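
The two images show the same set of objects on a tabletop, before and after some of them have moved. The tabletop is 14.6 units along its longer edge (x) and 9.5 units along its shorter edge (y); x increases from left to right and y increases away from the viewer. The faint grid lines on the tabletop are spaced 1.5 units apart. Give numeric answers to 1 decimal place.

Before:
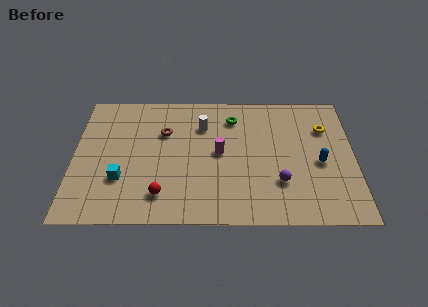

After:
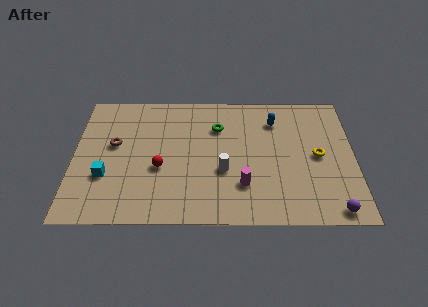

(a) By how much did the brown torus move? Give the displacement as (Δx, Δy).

(-2.6, -0.9)

From the two frames, the brown torus sits at roughly (4.7, 6.4) before and (2.1, 5.5) after.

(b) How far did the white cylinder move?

3.5

From (6.7, 6.9) to (7.8, 3.6), the white cylinder covered √(1.1² + 3.3²) ≈ 3.5 units.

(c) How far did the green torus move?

1.1

The green torus was near (8.3, 7.5) before and (7.5, 6.8) after, so it travelled √(0.8² + 0.7²) ≈ 1.1 units.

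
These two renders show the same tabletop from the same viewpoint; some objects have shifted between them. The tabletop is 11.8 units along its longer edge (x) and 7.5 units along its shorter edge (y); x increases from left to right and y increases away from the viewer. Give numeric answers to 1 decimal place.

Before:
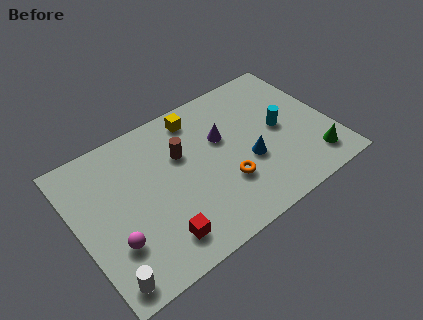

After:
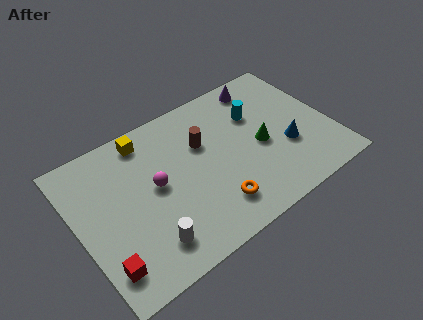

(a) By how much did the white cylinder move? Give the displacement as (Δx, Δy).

(2.0, 0.6)

From the two frames, the white cylinder sits at roughly (0.8, 0.9) before and (2.8, 1.5) after.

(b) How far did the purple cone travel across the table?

2.9

From (6.9, 4.7) to (9.2, 6.5), the purple cone covered √(2.3² + 1.8²) ≈ 2.9 units.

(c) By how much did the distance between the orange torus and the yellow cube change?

+1.4

They were about 4.0 units apart before and 5.4 after — 1.4 units further apart.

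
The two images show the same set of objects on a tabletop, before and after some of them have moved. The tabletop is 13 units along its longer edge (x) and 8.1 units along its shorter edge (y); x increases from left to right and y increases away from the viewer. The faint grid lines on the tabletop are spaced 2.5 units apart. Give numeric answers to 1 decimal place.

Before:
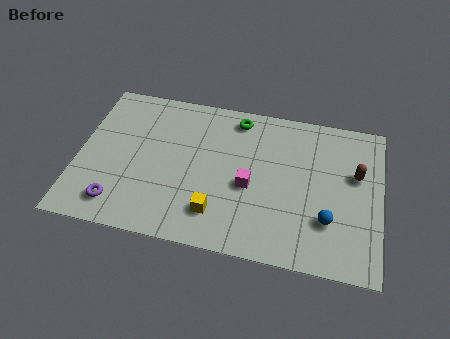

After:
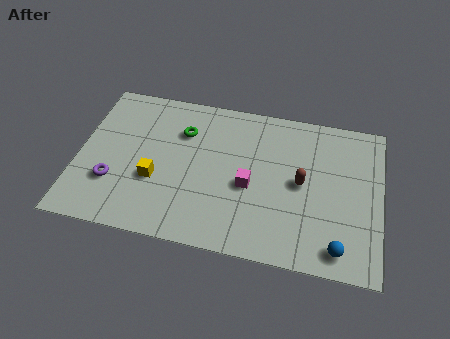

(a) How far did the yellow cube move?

3.0

The yellow cube was near (6.1, 1.8) before and (3.4, 3.0) after, so it travelled √(2.7² + 1.2²) ≈ 3.0 units.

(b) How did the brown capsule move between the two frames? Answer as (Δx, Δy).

(-2.3, -0.9)

From the two frames, the brown capsule sits at roughly (11.9, 5.0) before and (9.6, 4.1) after.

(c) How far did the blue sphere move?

1.4

From (10.8, 2.4) to (11.3, 1.1), the blue sphere covered √(0.5² + 1.3²) ≈ 1.4 units.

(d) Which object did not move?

the magenta cube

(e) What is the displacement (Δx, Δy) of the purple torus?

(-0.3, 1.1)

The purple torus started near (1.9, 1.4) and ended near (1.6, 2.5).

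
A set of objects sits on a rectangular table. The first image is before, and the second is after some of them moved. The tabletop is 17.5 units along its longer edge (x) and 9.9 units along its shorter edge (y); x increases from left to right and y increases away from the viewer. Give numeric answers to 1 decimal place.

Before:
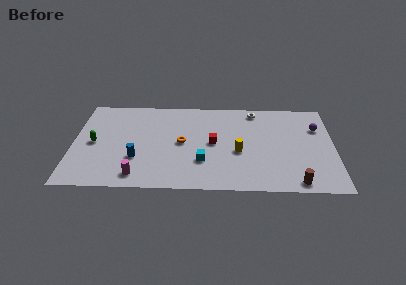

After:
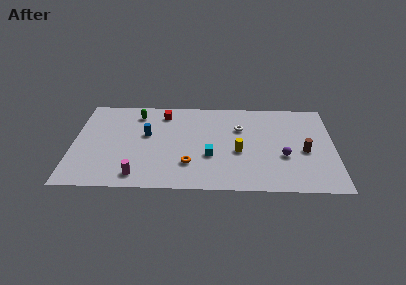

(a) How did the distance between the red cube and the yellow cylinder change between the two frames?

+4.6

They were about 1.9 units apart before and 6.5 after — 4.6 units further apart.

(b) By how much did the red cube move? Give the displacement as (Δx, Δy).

(-3.4, 3.2)

From the two frames, the red cube sits at roughly (9.4, 5.0) before and (6.0, 8.2) after.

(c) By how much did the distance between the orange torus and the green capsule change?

+0.6

They were about 5.9 units apart before and 6.5 after — 0.6 units further apart.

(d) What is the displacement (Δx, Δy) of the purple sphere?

(-2.3, -3.2)

The purple sphere was at about (16.4, 6.9) and moved to about (14.1, 3.7).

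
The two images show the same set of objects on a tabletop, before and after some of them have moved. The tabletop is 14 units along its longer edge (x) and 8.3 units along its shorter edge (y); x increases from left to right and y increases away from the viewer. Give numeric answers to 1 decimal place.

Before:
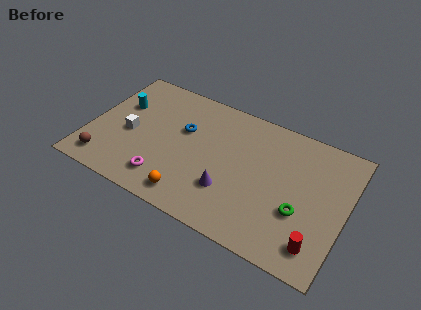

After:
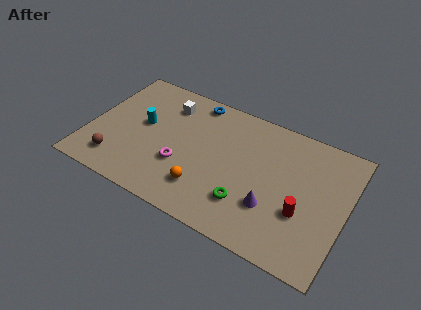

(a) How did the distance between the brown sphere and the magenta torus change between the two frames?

+0.3

Before: roughly 3.3 units apart; after: 3.6. That's 0.3 units further apart.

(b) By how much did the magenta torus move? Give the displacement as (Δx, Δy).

(0.7, 1.3)

The magenta torus was at about (4.5, 1.6) and moved to about (5.2, 2.9).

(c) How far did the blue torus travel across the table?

2.2

The blue torus was near (5.0, 5.2) before and (5.3, 7.4) after, so it travelled √(0.3² + 2.2²) ≈ 2.2 units.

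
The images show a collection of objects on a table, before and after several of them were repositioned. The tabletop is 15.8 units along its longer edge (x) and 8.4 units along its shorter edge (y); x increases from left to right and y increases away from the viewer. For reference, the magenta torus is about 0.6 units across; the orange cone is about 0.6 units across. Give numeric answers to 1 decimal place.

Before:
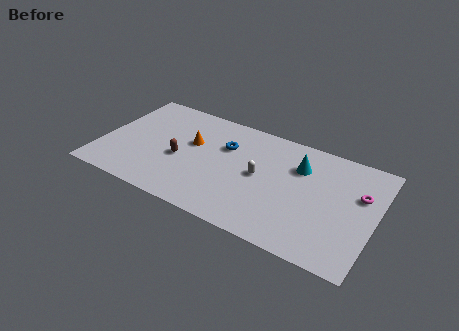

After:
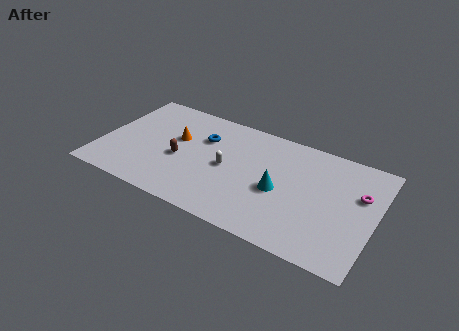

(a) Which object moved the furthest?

the cyan cone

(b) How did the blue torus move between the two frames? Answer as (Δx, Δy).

(-1.3, 0.1)

The blue torus started near (7.0, 5.7) and ended near (5.7, 5.8).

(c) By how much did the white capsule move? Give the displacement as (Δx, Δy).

(-1.9, -0.2)

From the two frames, the white capsule sits at roughly (9.2, 4.3) before and (7.3, 4.1) after.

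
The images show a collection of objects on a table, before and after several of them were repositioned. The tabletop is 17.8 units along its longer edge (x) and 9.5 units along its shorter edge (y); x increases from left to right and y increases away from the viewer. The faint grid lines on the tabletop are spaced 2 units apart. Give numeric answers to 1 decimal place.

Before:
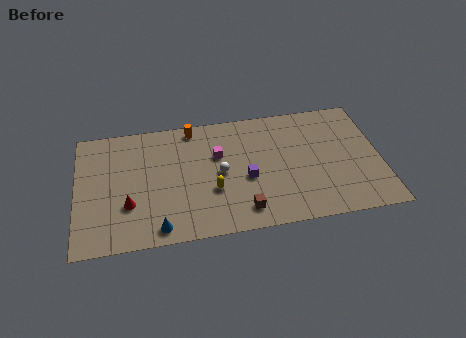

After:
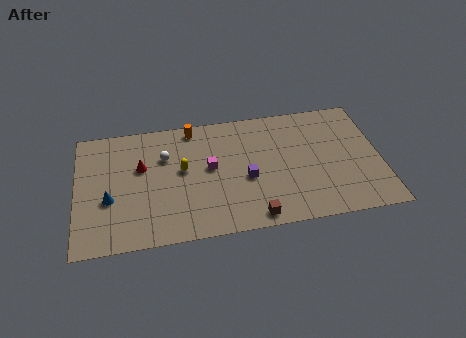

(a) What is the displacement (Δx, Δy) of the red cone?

(0.8, 2.8)

The red cone was at about (3.0, 3.1) and moved to about (3.8, 5.9).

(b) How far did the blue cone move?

3.8

From (4.7, 1.1) to (1.9, 3.7), the blue cone covered √(2.8² + 2.6²) ≈ 3.8 units.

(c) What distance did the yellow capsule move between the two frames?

2.5

The yellow capsule moved from about (7.9, 3.4) to (6.2, 5.3), a distance of √(1.7² + 1.9²) ≈ 2.5.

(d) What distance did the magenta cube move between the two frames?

1.0

From (8.3, 6.1) to (7.8, 5.2), the magenta cube covered √(0.5² + 0.9²) ≈ 1.0 units.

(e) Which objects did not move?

the purple cube and the orange cylinder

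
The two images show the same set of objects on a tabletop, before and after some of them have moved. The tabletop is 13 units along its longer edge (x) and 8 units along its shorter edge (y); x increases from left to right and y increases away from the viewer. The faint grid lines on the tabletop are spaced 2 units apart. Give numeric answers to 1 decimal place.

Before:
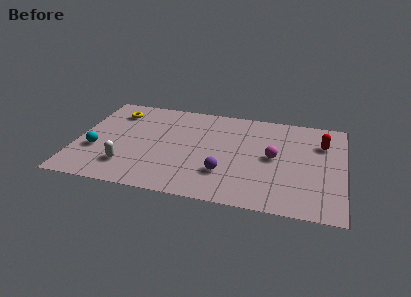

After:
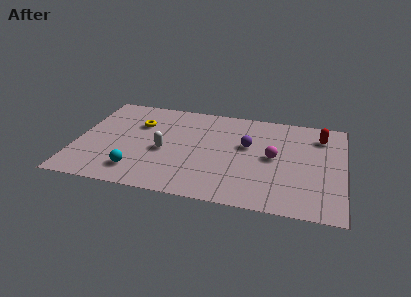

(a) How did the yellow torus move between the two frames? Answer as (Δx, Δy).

(1.2, -0.8)

The yellow torus started near (1.7, 6.3) and ended near (2.9, 5.5).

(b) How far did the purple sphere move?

2.7

The purple sphere was near (7.3, 2.3) before and (8.3, 4.8) after, so it travelled √(1.0² + 2.5²) ≈ 2.7 units.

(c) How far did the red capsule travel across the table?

0.6

The red capsule was near (11.9, 5.7) before and (11.8, 6.3) after, so it travelled √(0.1² + 0.6²) ≈ 0.6 units.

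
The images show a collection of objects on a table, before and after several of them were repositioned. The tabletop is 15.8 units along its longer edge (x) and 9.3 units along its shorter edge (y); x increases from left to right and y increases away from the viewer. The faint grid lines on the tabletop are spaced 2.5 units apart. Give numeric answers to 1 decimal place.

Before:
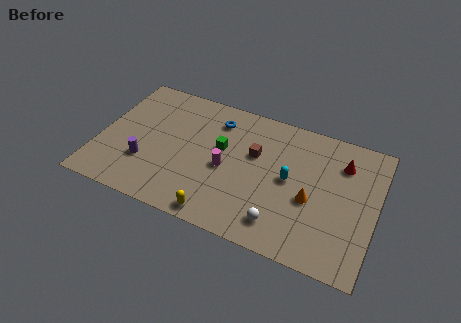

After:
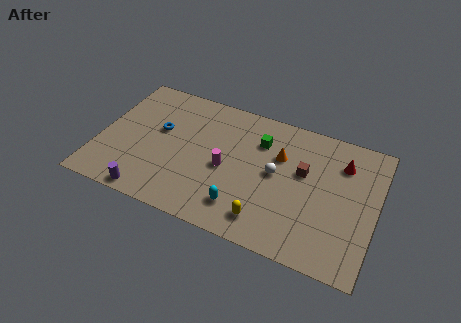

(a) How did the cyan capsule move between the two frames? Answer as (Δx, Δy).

(-2.4, -2.9)

From the two frames, the cyan capsule sits at roughly (10.9, 4.8) before and (8.5, 1.9) after.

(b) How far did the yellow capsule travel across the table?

2.7

The yellow capsule moved from about (7.3, 0.9) to (9.9, 1.6), a distance of √(2.6² + 0.7²) ≈ 2.7.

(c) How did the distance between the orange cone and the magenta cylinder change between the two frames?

-1.4

They were about 4.9 units apart before and 3.5 after — 1.4 units closer together.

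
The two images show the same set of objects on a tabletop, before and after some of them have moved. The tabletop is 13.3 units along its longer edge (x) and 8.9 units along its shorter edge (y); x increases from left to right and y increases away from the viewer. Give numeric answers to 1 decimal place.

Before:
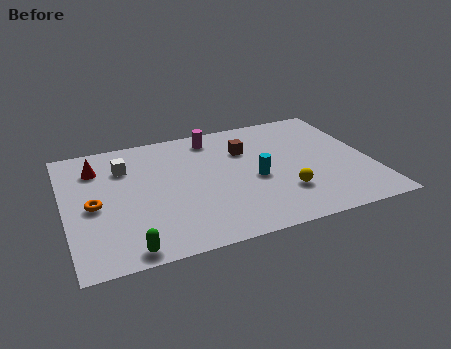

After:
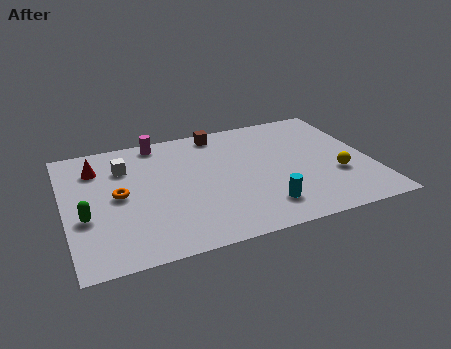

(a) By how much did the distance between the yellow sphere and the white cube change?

+1.9

The distance was about 7.7 in the first image and 9.6 in the second, so they moved 1.9 units further apart.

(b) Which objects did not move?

the white cube and the red cone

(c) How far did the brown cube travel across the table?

2.0

The brown cube was near (8.0, 6.2) before and (7.0, 7.9) after, so it travelled √(1.0² + 1.7²) ≈ 2.0 units.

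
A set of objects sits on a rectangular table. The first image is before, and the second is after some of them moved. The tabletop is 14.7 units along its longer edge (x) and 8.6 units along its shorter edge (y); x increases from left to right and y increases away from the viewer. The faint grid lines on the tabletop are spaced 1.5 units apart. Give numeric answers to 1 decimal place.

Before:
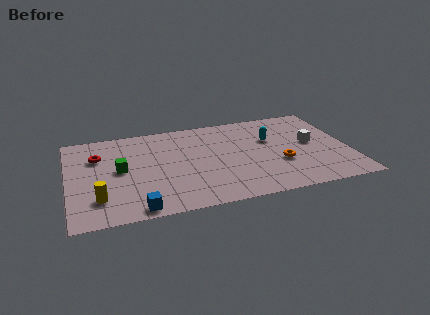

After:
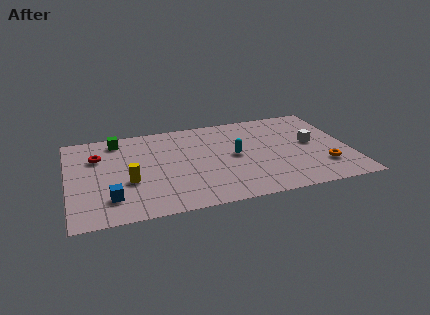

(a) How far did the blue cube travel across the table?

1.8

The blue cube moved from about (3.4, 0.8) to (2.1, 2.0), a distance of √(1.3² + 1.2²) ≈ 1.8.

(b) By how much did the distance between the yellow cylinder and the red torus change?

-0.8

Before: roughly 3.9 units apart; after: 3.1. That's 0.8 units closer together.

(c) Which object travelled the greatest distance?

the green cube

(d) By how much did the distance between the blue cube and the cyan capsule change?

-1.7

Before: roughly 8.7 units apart; after: 7.0. That's 1.7 units closer together.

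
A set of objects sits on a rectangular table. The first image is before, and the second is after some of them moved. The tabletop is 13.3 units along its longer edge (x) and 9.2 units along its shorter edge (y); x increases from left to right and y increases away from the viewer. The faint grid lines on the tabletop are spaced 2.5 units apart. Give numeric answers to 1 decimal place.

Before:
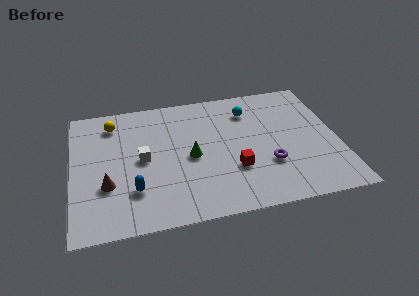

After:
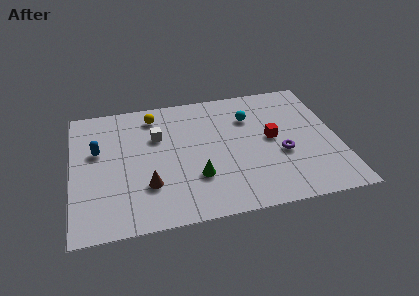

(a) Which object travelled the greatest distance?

the blue capsule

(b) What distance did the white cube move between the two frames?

1.7

From (3.5, 4.6) to (4.3, 6.1), the white cube covered √(0.8² + 1.5²) ≈ 1.7 units.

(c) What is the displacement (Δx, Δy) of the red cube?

(2.0, 1.8)

The red cube was at about (8.0, 3.0) and moved to about (10.0, 4.8).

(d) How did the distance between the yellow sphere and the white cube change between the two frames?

-1.6

Before: roughly 3.2 units apart; after: 1.6. That's 1.6 units closer together.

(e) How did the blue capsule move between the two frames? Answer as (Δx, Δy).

(-1.7, 3.1)

The blue capsule was at about (3.0, 2.5) and moved to about (1.3, 5.6).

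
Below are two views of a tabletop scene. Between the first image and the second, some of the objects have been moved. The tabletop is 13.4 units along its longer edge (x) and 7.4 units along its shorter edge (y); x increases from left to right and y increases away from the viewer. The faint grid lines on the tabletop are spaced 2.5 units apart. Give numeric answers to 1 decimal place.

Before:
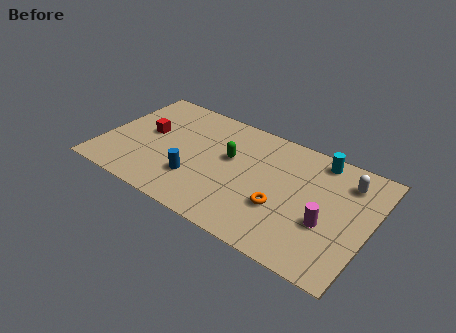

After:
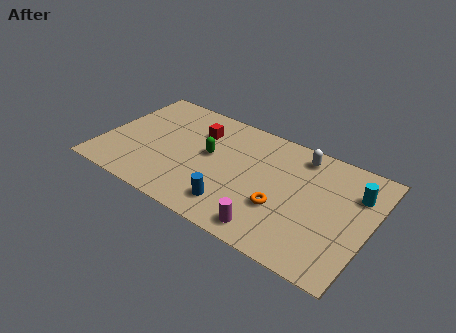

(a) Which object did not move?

the orange torus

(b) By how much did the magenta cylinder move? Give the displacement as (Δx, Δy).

(-2.5, -1.8)

The magenta cylinder was at about (11.4, 2.8) and moved to about (8.9, 1.0).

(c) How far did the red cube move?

2.7

From (2.1, 4.1) to (4.5, 5.4), the red cube covered √(2.4² + 1.3²) ≈ 2.7 units.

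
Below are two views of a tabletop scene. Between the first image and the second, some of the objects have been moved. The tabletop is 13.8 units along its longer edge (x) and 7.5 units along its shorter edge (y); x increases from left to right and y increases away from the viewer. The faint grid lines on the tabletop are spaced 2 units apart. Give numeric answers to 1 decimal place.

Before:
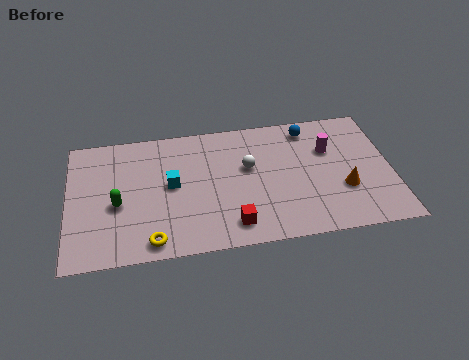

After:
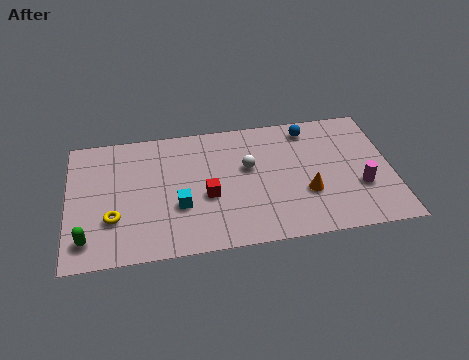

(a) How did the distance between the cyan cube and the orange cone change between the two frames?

-2.0

The distance was about 7.4 in the first image and 5.4 in the second, so they moved 2.0 units closer together.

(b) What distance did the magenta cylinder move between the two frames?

2.7

The magenta cylinder was near (11.2, 5.0) before and (12.4, 2.6) after, so it travelled √(1.2² + 2.4²) ≈ 2.7 units.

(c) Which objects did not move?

the blue sphere and the white sphere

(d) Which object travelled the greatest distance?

the magenta cylinder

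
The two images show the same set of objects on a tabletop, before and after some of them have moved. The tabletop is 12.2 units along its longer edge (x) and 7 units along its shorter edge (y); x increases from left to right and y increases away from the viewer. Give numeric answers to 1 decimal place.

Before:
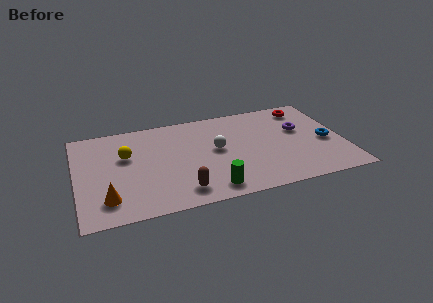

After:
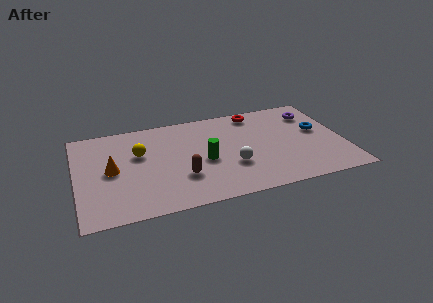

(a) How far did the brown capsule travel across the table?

1.0

From (4.6, 1.2) to (4.7, 2.2), the brown capsule covered √(0.1² + 1.0²) ≈ 1.0 units.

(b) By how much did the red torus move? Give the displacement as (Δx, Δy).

(-2.3, 0.2)

The red torus was at about (10.7, 5.9) and moved to about (8.4, 6.1).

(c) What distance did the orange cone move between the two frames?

2.0

The orange cone was near (1.3, 1.5) before and (1.6, 3.5) after, so it travelled √(0.3² + 2.0²) ≈ 2.0 units.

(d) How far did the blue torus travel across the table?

0.9

The blue torus moved from about (11.4, 3.1) to (11.1, 4.0), a distance of √(0.3² + 0.9²) ≈ 0.9.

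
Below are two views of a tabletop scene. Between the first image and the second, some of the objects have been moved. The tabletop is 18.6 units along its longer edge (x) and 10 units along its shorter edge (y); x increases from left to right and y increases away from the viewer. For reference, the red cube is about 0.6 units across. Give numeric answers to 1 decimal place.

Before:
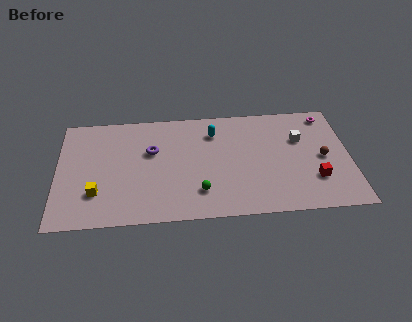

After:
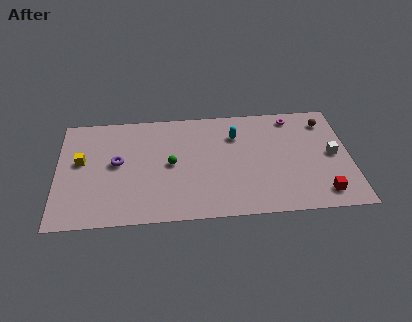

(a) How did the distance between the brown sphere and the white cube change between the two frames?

+0.8

The distance was about 2.3 in the first image and 3.1 in the second, so they moved 0.8 units further apart.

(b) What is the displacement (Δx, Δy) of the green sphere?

(-1.8, 2.6)

The green sphere started near (9.0, 2.4) and ended near (7.2, 5.0).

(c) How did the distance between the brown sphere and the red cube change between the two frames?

+4.5

They were about 2.0 units apart before and 6.5 after — 4.5 units further apart.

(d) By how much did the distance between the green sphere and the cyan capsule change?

-0.6

Before: roughly 5.4 units apart; after: 4.8. That's 0.6 units closer together.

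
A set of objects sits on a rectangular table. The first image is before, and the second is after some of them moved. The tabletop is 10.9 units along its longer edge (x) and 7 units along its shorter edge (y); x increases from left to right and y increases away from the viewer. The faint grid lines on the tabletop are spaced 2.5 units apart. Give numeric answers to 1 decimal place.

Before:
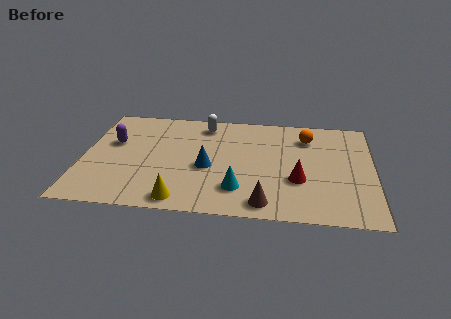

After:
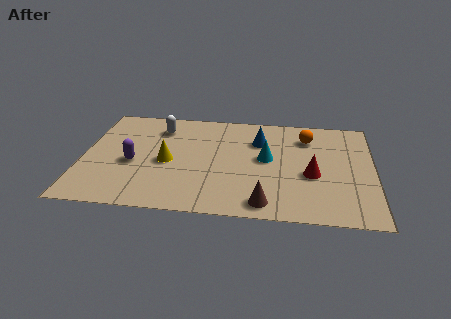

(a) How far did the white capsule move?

1.7

The white capsule was near (4.5, 5.9) before and (2.8, 5.5) after, so it travelled √(1.7² + 0.4²) ≈ 1.7 units.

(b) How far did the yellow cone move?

2.5

The yellow cone moved from about (3.8, 0.8) to (3.2, 3.2), a distance of √(0.6² + 2.4²) ≈ 2.5.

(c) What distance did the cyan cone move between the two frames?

2.3

From (5.9, 1.7) to (6.9, 3.8), the cyan cone covered √(1.0² + 2.1²) ≈ 2.3 units.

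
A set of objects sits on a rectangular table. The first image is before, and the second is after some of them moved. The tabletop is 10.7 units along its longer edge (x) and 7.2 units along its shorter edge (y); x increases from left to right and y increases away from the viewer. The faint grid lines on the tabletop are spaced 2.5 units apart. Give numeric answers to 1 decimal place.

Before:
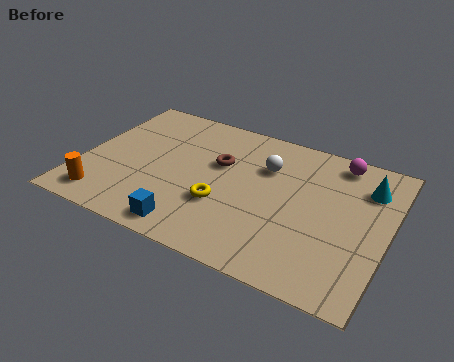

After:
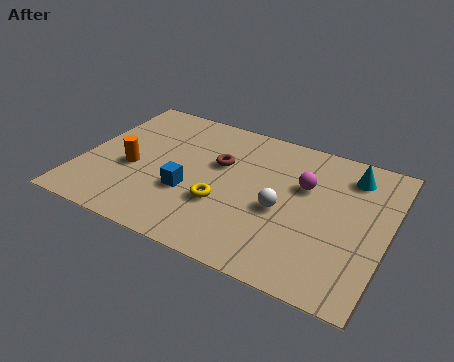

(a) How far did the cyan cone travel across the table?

0.7

The cyan cone was near (9.8, 5.4) before and (9.2, 5.8) after, so it travelled √(0.6² + 0.4²) ≈ 0.7 units.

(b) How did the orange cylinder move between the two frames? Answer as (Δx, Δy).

(0.7, 1.9)

From the two frames, the orange cylinder sits at roughly (1.1, 1.1) before and (1.8, 3.0) after.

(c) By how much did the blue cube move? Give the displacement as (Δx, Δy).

(-0.3, 1.7)

From the two frames, the blue cube sits at roughly (4.2, 0.9) before and (3.9, 2.6) after.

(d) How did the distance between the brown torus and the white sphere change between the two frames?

+1.1

Before: roughly 1.7 units apart; after: 2.8. That's 1.1 units further apart.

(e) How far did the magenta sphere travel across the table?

2.0

The magenta sphere moved from about (8.7, 6.3) to (7.7, 4.6), a distance of √(1.0² + 1.7²) ≈ 2.0.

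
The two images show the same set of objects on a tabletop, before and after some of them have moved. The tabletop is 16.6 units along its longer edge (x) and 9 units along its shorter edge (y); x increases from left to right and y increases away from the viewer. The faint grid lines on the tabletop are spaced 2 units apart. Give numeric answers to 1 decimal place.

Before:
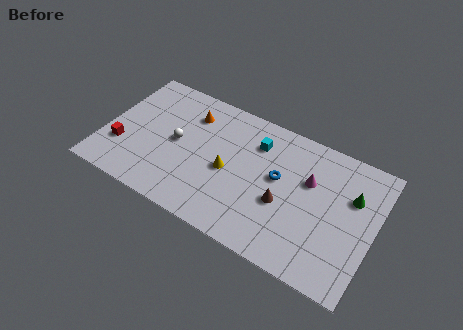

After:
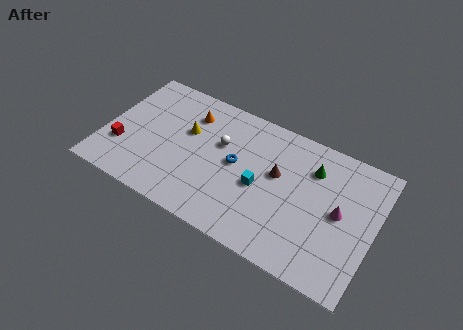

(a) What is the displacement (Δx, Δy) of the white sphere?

(2.6, 1.1)

The white sphere was at about (4.4, 4.6) and moved to about (7.0, 5.7).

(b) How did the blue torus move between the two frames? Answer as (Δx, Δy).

(-2.6, -0.3)

The blue torus started near (10.7, 5.1) and ended near (8.1, 4.8).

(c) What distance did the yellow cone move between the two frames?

3.2

From (7.7, 4.1) to (4.9, 5.6), the yellow cone covered √(2.8² + 1.5²) ≈ 3.2 units.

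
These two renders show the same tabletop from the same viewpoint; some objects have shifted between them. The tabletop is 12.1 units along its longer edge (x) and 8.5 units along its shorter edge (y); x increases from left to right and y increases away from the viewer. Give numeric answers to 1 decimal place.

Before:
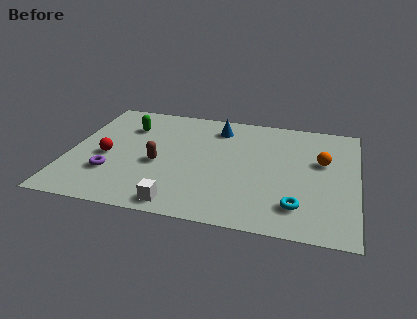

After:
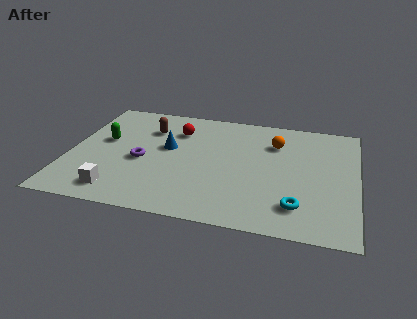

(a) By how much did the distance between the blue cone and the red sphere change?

-4.1

They were about 5.5 units apart before and 1.4 after — 4.1 units closer together.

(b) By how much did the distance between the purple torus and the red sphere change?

+1.7

They were about 1.2 units apart before and 2.9 after — 1.7 units further apart.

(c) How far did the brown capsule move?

2.7

The brown capsule moved from about (3.8, 3.6) to (3.2, 6.2), a distance of √(0.6² + 2.6²) ≈ 2.7.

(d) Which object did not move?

the cyan torus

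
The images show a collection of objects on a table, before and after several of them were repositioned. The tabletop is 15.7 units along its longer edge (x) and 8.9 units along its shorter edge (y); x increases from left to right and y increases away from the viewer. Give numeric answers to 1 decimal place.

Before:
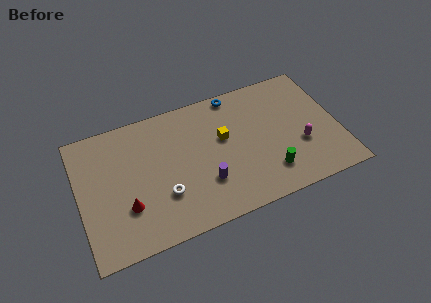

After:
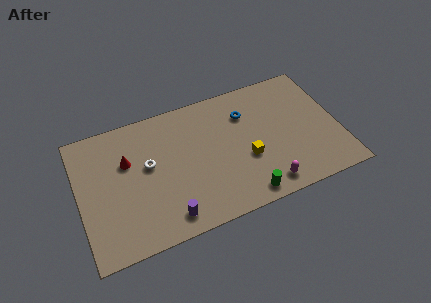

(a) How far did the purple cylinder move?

2.8

The purple cylinder was near (7.4, 2.7) before and (5.0, 1.3) after, so it travelled √(2.4² + 1.4²) ≈ 2.8 units.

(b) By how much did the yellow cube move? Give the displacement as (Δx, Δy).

(1.2, -1.9)

The yellow cube was at about (8.8, 5.3) and moved to about (10.0, 3.4).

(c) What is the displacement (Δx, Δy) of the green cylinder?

(-1.6, -1.0)

The green cylinder started near (11.2, 2.0) and ended near (9.6, 1.0).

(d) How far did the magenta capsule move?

3.1

The magenta capsule was near (13.3, 3.2) before and (10.9, 1.2) after, so it travelled √(2.4² + 2.0²) ≈ 3.1 units.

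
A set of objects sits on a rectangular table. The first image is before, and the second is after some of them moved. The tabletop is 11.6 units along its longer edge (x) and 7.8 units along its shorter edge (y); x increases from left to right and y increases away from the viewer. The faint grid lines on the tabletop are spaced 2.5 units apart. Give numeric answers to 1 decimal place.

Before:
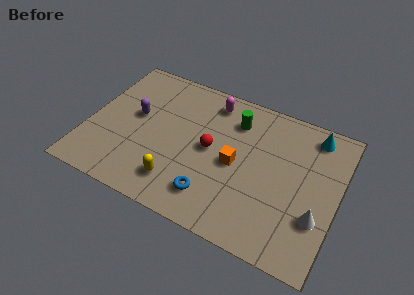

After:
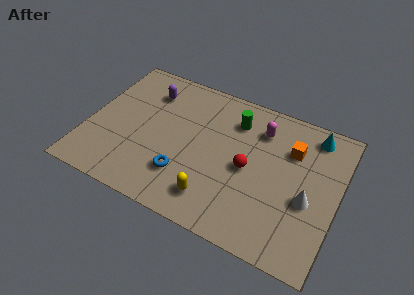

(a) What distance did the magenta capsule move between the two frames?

2.5

The magenta capsule moved from about (5.4, 6.6) to (7.8, 6.0), a distance of √(2.4² + 0.6²) ≈ 2.5.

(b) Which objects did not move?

the cyan cone and the green cylinder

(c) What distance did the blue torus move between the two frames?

1.5

The blue torus moved from about (6.1, 1.6) to (4.7, 2.1), a distance of √(1.4² + 0.5²) ≈ 1.5.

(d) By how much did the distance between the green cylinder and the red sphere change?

+0.3

They were about 2.2 units apart before and 2.5 after — 0.3 units further apart.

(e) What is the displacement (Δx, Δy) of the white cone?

(-0.5, 0.7)

The white cone was at about (10.8, 2.5) and moved to about (10.3, 3.2).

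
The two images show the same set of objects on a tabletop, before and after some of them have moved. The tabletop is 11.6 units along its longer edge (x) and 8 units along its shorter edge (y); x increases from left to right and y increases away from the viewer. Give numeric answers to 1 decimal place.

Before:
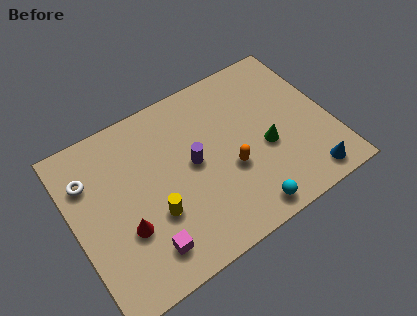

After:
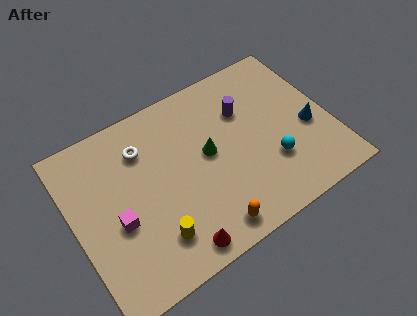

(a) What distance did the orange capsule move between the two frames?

2.5

The orange capsule moved from about (6.9, 3.1) to (5.5, 1.0), a distance of √(1.4² + 2.1²) ≈ 2.5.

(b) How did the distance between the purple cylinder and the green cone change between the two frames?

-1.1

They were about 3.3 units apart before and 2.2 after — 1.1 units closer together.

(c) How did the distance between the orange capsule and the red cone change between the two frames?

-3.3

Before: roughly 4.8 units apart; after: 1.5. That's 3.3 units closer together.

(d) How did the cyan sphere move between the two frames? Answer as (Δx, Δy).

(1.5, 1.6)

The cyan sphere was at about (7.2, 0.9) and moved to about (8.7, 2.5).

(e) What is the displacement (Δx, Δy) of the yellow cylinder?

(-0.2, -1.0)

From the two frames, the yellow cylinder sits at roughly (3.4, 2.8) before and (3.2, 1.8) after.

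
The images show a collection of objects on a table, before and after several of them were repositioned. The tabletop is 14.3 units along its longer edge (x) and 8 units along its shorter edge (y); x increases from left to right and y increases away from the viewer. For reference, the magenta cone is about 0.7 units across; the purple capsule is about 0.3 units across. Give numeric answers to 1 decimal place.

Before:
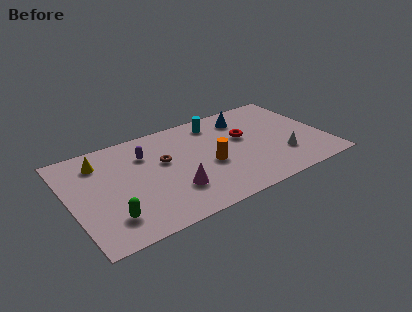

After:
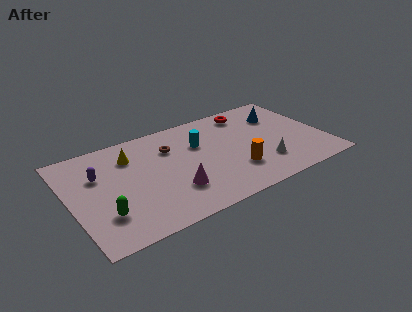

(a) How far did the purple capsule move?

2.7

The purple capsule was near (4.4, 5.8) before and (1.7, 5.3) after, so it travelled √(2.7² + 0.5²) ≈ 2.7 units.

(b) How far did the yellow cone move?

1.7

The yellow cone was near (1.9, 6.3) before and (3.6, 6.0) after, so it travelled √(1.7² + 0.3²) ≈ 1.7 units.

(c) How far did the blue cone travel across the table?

2.1

From (10.2, 6.4) to (12.2, 5.8), the blue cone covered √(2.0² + 0.6²) ≈ 2.1 units.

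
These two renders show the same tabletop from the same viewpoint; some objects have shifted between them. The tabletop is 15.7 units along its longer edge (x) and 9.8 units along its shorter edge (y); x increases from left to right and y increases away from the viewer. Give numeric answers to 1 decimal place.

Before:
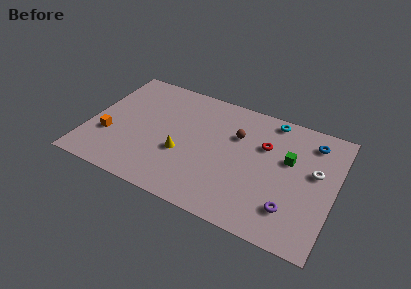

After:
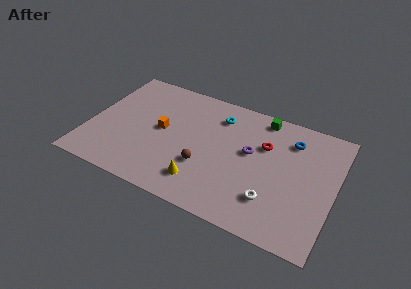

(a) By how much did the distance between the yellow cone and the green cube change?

+0.4

They were about 7.0 units apart before and 7.4 after — 0.4 units further apart.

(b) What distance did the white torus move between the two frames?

4.0

The white torus moved from about (14.4, 5.7) to (12.0, 2.5), a distance of √(2.4² + 3.2²) ≈ 4.0.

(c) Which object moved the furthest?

the purple torus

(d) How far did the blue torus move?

1.4

The blue torus moved from about (14.0, 8.0) to (12.7, 7.6), a distance of √(1.3² + 0.4²) ≈ 1.4.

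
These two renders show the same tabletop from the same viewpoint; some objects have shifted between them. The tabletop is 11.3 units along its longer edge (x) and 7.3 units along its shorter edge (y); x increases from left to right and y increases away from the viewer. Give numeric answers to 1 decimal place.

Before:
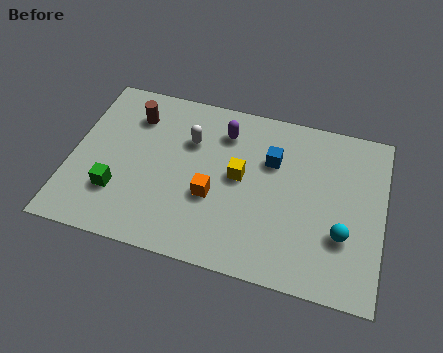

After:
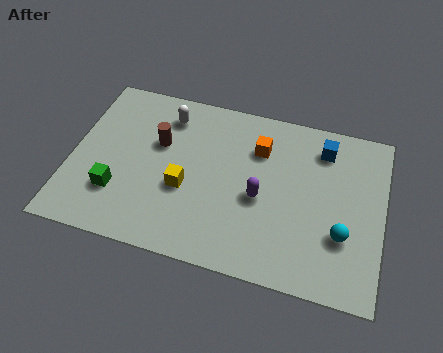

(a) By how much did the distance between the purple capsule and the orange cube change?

-0.8

They were about 2.9 units apart before and 2.1 after — 0.8 units closer together.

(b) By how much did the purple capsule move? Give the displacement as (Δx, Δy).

(1.5, -2.5)

The purple capsule started near (5.4, 5.7) and ended near (6.9, 3.2).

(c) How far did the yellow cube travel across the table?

2.1

The yellow cube moved from about (6.1, 3.9) to (4.2, 2.9), a distance of √(1.9² + 1.0²) ≈ 2.1.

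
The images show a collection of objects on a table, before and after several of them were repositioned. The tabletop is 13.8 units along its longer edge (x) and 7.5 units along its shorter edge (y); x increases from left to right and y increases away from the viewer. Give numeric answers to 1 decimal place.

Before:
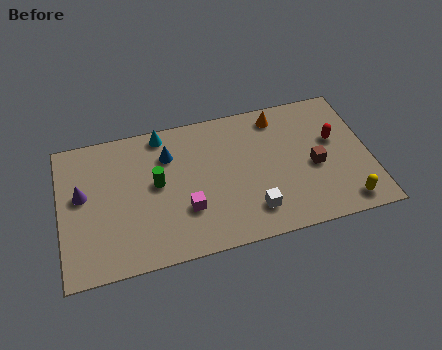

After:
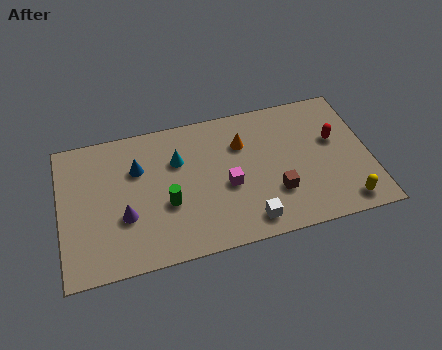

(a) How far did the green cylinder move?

1.3

The green cylinder moved from about (4.3, 4.1) to (4.7, 2.9), a distance of √(0.4² + 1.2²) ≈ 1.3.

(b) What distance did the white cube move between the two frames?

0.5

The white cube moved from about (8.4, 1.6) to (8.2, 1.1), a distance of √(0.2² + 0.5²) ≈ 0.5.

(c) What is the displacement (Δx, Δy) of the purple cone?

(1.8, -1.6)

The purple cone started near (1.0, 4.3) and ended near (2.8, 2.7).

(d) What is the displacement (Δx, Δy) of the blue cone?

(-1.4, -0.4)

The blue cone started near (4.9, 5.5) and ended near (3.5, 5.1).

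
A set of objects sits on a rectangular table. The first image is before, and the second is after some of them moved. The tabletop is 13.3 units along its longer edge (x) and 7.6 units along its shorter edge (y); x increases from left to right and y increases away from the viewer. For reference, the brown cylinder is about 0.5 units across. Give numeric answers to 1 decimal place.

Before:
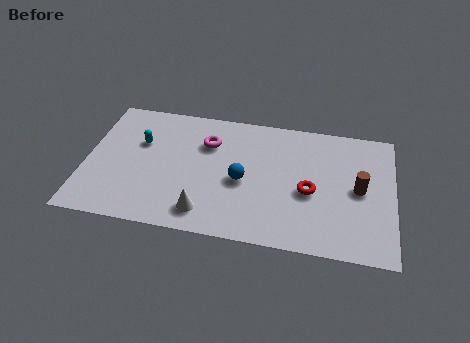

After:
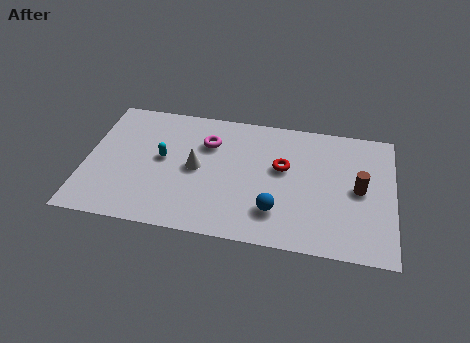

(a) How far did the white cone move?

2.5

The white cone was near (5.3, 1.3) before and (4.8, 3.8) after, so it travelled √(0.5² + 2.5²) ≈ 2.5 units.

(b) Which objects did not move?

the magenta torus and the brown cylinder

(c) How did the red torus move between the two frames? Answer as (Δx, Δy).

(-1.2, 1.2)

From the two frames, the red torus sits at roughly (9.7, 3.3) before and (8.5, 4.5) after.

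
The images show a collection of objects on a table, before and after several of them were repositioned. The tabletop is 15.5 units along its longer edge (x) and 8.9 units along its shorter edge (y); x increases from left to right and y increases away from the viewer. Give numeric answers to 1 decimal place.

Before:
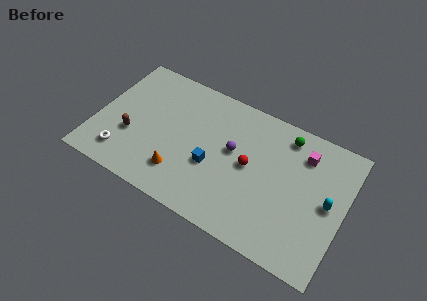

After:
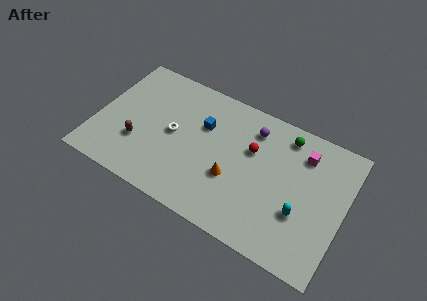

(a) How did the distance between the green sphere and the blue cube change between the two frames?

-0.5

Before: roughly 5.8 units apart; after: 5.3. That's 0.5 units closer together.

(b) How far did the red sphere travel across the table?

1.1

The red sphere moved from about (9.6, 4.6) to (9.6, 5.7), a distance of √(0.0² + 1.1²) ≈ 1.1.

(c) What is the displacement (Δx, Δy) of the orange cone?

(3.1, 1.2)

The orange cone started near (5.6, 2.1) and ended near (8.7, 3.3).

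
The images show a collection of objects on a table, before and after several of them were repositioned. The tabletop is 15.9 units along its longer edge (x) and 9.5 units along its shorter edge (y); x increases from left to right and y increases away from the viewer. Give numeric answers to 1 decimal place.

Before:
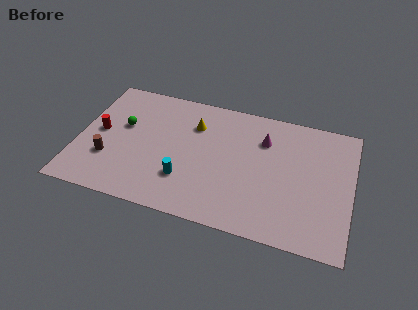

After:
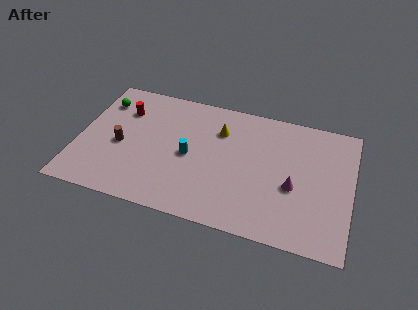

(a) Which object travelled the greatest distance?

the magenta cone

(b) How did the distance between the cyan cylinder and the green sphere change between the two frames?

+1.2

They were about 4.9 units apart before and 6.1 after — 1.2 units further apart.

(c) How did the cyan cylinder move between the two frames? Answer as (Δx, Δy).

(0.1, 1.8)

The cyan cylinder was at about (6.4, 2.7) and moved to about (6.5, 4.5).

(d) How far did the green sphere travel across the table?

2.1

The green sphere moved from about (2.5, 5.7) to (1.1, 7.3), a distance of √(1.4² + 1.6²) ≈ 2.1.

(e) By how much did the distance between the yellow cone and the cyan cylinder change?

-1.3

Before: roughly 4.2 units apart; after: 2.9. That's 1.3 units closer together.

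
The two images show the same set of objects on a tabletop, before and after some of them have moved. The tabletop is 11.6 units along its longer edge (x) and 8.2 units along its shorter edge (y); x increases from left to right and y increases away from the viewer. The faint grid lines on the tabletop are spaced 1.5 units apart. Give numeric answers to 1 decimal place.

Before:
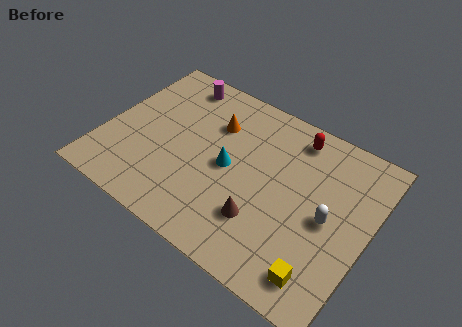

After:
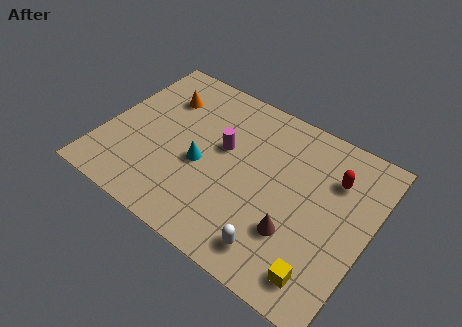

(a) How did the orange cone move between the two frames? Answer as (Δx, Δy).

(-2.4, 0.2)

From the two frames, the orange cone sits at roughly (4.5, 5.8) before and (2.1, 6.0) after.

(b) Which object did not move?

the yellow cube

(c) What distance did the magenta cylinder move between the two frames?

3.5

The magenta cylinder was near (2.5, 7.1) before and (5.1, 4.8) after, so it travelled √(2.6² + 2.3²) ≈ 3.5 units.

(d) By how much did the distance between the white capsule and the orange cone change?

+1.9

They were about 5.7 units apart before and 7.6 after — 1.9 units further apart.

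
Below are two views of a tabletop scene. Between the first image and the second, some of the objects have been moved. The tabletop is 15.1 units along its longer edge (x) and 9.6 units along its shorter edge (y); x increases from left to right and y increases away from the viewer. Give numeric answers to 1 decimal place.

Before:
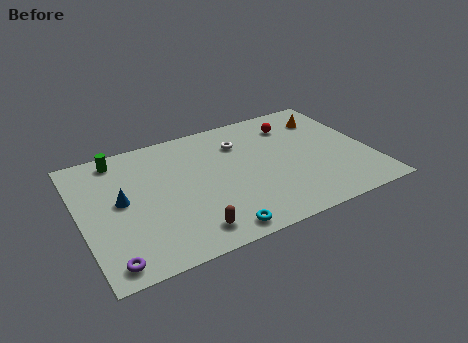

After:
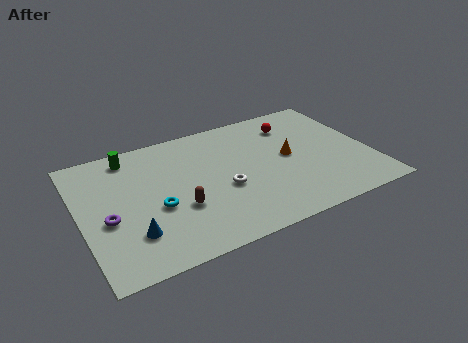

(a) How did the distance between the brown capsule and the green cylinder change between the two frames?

-2.2

Before: roughly 7.5 units apart; after: 5.3. That's 2.2 units closer together.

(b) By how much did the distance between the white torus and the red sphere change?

+2.6

The distance was about 2.9 in the first image and 5.5 in the second, so they moved 2.6 units further apart.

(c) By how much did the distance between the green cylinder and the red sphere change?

-0.6

They were about 9.2 units apart before and 8.6 after — 0.6 units closer together.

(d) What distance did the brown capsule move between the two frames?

1.9

The brown capsule was near (5.2, 1.5) before and (4.9, 3.4) after, so it travelled √(0.3² + 1.9²) ≈ 1.9 units.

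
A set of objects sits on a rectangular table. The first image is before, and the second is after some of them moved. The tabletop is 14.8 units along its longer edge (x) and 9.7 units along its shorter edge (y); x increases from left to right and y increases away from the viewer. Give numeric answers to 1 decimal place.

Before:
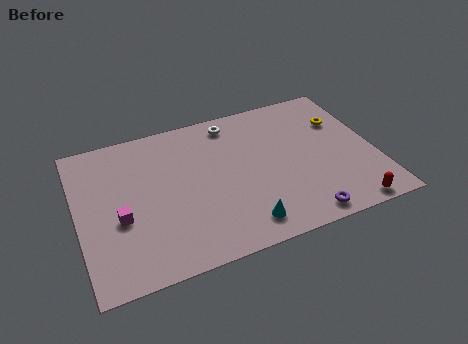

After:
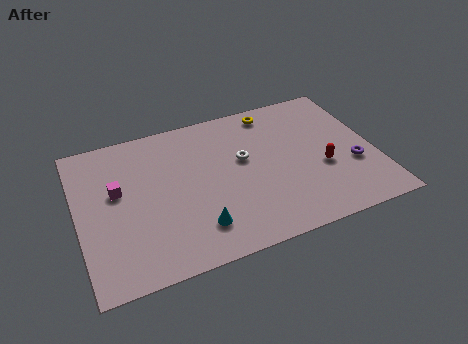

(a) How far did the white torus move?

2.7

The white torus was near (8.0, 8.4) before and (8.3, 5.7) after, so it travelled √(0.3² + 2.7²) ≈ 2.7 units.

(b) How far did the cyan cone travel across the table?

2.3

The cyan cone was near (7.8, 1.5) before and (5.6, 2.1) after, so it travelled √(2.2² + 0.6²) ≈ 2.3 units.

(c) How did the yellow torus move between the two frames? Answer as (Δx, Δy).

(-3.3, 1.8)

From the two frames, the yellow torus sits at roughly (13.4, 6.7) before and (10.1, 8.5) after.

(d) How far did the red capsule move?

3.1

The red capsule was near (13.0, 0.8) before and (12.1, 3.8) after, so it travelled √(0.9² + 3.0²) ≈ 3.1 units.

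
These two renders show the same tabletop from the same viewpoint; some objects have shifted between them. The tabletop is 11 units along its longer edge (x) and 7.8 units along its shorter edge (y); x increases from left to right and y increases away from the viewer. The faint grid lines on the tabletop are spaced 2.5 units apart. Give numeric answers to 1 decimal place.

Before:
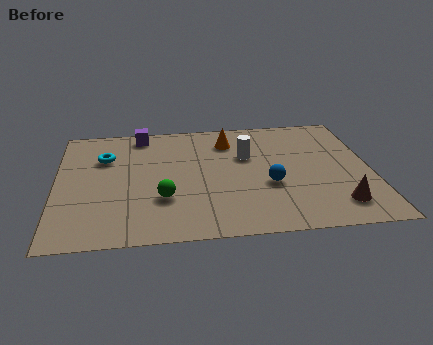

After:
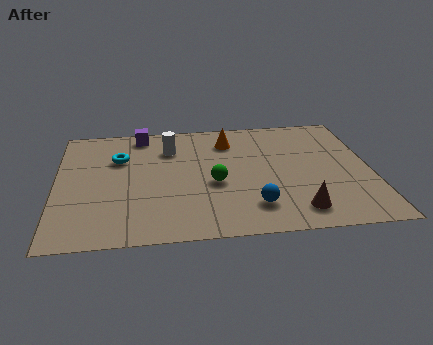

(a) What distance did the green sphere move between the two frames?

2.0

The green sphere was near (3.7, 2.5) before and (5.5, 3.3) after, so it travelled √(1.8² + 0.8²) ≈ 2.0 units.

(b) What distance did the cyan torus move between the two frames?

0.5

From (1.7, 5.4) to (2.2, 5.3), the cyan torus covered √(0.5² + 0.1²) ≈ 0.5 units.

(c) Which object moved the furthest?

the white cylinder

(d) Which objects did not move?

the orange cone and the purple cube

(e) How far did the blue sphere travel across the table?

1.4

From (7.4, 3.0) to (6.8, 1.7), the blue sphere covered √(0.6² + 1.3²) ≈ 1.4 units.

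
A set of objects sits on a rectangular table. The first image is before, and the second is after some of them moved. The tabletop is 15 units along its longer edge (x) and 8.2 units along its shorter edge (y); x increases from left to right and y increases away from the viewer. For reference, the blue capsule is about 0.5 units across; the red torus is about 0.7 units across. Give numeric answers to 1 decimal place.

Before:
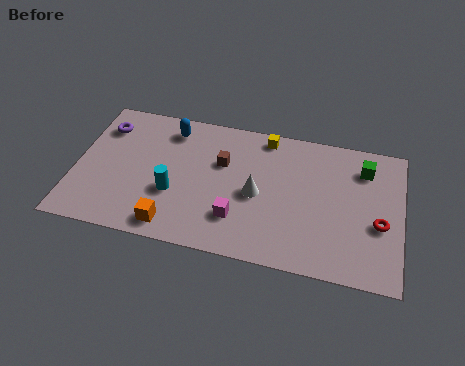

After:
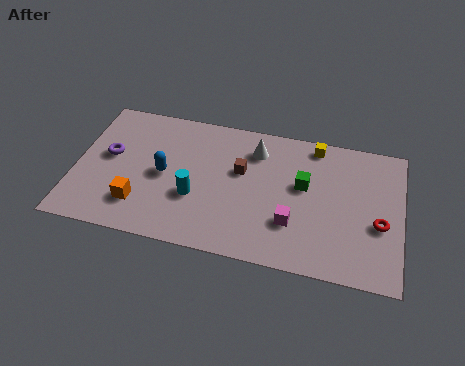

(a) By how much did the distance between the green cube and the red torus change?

+0.6

They were about 3.2 units apart before and 3.8 after — 0.6 units further apart.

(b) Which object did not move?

the red torus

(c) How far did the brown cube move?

0.9

The brown cube was near (6.7, 5.3) before and (7.6, 5.0) after, so it travelled √(0.9² + 0.3²) ≈ 0.9 units.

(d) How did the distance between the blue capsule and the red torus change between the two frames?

-0.5

Before: roughly 10.4 units apart; after: 9.9. That's 0.5 units closer together.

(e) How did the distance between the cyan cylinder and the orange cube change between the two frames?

+0.8

Before: roughly 1.9 units apart; after: 2.7. That's 0.8 units further apart.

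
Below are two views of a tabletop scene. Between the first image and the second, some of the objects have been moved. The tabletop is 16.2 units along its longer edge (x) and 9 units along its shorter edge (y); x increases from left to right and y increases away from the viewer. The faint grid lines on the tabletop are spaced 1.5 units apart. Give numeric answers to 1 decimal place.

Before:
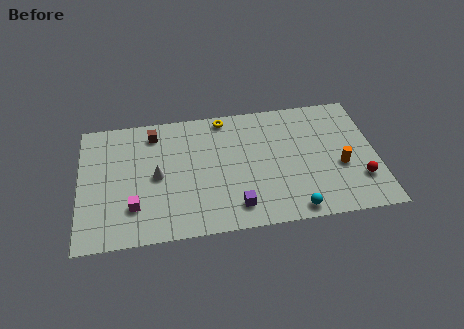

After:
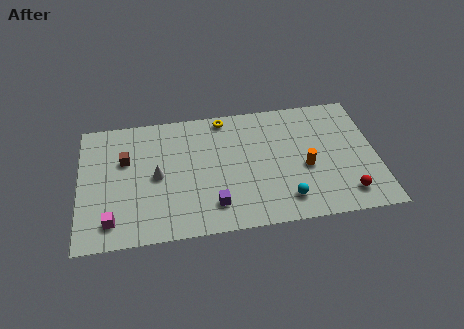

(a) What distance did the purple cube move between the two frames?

1.2

The purple cube was near (8.4, 1.6) before and (7.2, 1.9) after, so it travelled √(1.2² + 0.3²) ≈ 1.2 units.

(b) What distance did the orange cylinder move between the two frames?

1.9

The orange cylinder moved from about (14.2, 3.6) to (12.3, 3.8), a distance of √(1.9² + 0.2²) ≈ 1.9.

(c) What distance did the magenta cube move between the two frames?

1.4

From (2.9, 2.4) to (1.7, 1.6), the magenta cube covered √(1.2² + 0.8²) ≈ 1.4 units.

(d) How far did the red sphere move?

1.2

From (15.2, 2.5) to (14.4, 1.6), the red sphere covered √(0.8² + 0.9²) ≈ 1.2 units.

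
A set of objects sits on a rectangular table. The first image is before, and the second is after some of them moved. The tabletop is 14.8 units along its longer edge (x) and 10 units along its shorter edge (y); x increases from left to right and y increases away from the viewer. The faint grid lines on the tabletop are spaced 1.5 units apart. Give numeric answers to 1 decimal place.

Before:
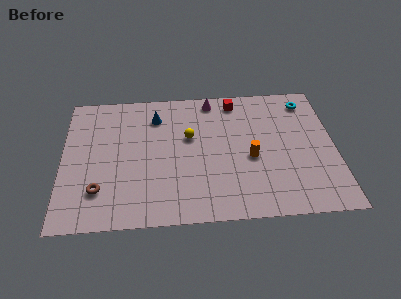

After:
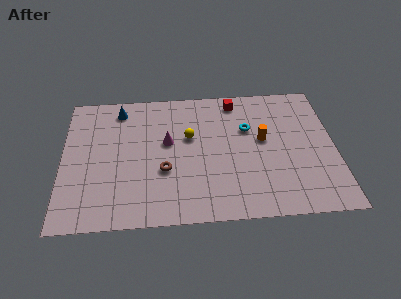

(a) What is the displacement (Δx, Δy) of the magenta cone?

(-2.5, -3.1)

From the two frames, the magenta cone sits at roughly (8.2, 8.9) before and (5.7, 5.8) after.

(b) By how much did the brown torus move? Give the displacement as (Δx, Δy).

(3.5, 1.2)

The brown torus started near (2.0, 2.5) and ended near (5.5, 3.7).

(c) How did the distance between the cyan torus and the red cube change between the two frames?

-1.6

Before: roughly 3.9 units apart; after: 2.3. That's 1.6 units closer together.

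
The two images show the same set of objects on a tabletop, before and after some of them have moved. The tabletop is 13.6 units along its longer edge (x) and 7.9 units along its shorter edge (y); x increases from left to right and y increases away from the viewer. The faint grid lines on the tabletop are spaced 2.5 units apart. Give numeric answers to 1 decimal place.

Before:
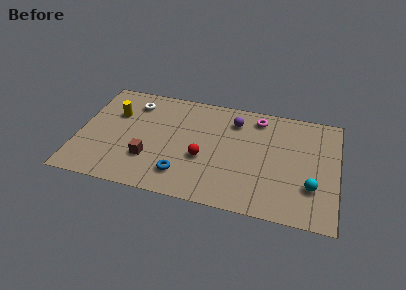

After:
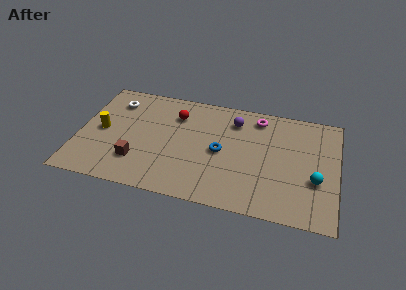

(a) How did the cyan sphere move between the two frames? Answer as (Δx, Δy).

(0.2, 0.5)

The cyan sphere started near (12.3, 2.4) and ended near (12.5, 2.9).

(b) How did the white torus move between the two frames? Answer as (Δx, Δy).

(-1.0, -0.1)

The white torus started near (2.7, 6.3) and ended near (1.7, 6.2).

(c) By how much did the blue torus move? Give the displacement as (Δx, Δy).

(1.9, 2.1)

From the two frames, the blue torus sits at roughly (5.6, 1.7) before and (7.5, 3.8) after.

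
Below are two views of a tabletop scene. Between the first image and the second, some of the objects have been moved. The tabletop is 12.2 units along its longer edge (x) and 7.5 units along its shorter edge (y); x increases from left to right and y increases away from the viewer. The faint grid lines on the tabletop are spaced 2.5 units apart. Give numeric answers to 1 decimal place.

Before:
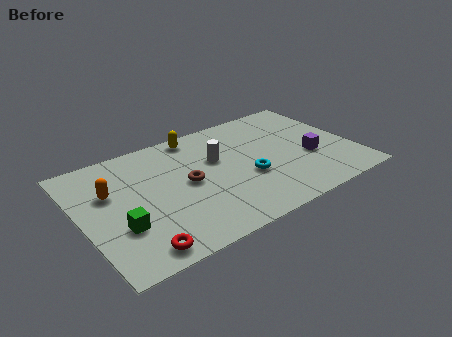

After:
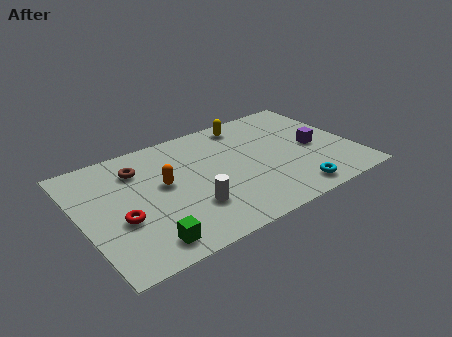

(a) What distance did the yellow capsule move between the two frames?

2.3

From (5.6, 6.7) to (7.9, 6.5), the yellow capsule covered √(2.3² + 0.2²) ≈ 2.3 units.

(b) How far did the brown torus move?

2.7

From (4.7, 3.8) to (2.8, 5.7), the brown torus covered √(1.9² + 1.9²) ≈ 2.7 units.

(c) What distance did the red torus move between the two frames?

2.0

The red torus moved from about (2.0, 0.9) to (1.6, 2.9), a distance of √(0.4² + 2.0²) ≈ 2.0.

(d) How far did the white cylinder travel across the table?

3.0

From (6.2, 4.7) to (4.6, 2.2), the white cylinder covered √(1.6² + 2.5²) ≈ 3.0 units.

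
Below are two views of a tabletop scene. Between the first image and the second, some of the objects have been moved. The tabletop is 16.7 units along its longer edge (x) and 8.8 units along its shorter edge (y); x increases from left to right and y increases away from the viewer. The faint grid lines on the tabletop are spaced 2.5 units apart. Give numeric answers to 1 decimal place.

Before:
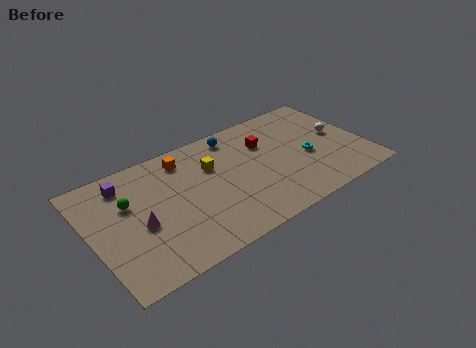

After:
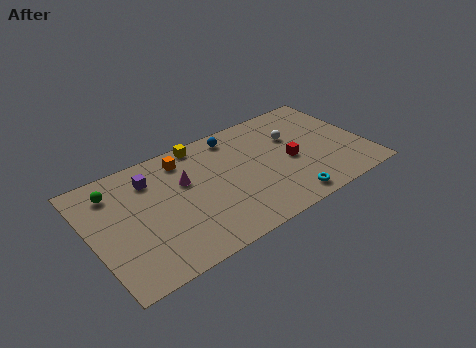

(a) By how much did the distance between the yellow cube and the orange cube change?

-0.7

They were about 2.1 units apart before and 1.4 after — 0.7 units closer together.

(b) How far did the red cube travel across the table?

2.4

The red cube was near (10.9, 6.1) before and (12.1, 4.0) after, so it travelled √(1.2² + 2.1²) ≈ 2.4 units.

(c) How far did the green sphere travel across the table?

1.5

The green sphere moved from about (2.4, 5.7) to (1.7, 7.0), a distance of √(0.7² + 1.3²) ≈ 1.5.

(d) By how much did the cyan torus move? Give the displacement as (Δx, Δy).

(-1.9, -2.7)

The cyan torus started near (13.2, 3.8) and ended near (11.3, 1.1).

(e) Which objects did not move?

the blue sphere and the orange cube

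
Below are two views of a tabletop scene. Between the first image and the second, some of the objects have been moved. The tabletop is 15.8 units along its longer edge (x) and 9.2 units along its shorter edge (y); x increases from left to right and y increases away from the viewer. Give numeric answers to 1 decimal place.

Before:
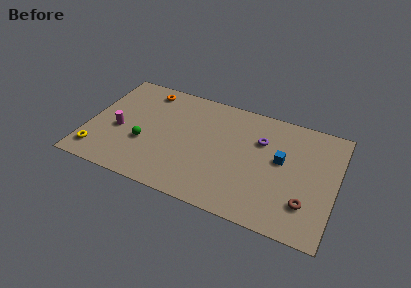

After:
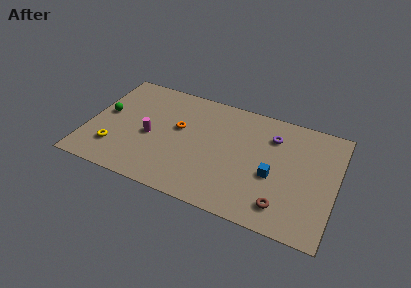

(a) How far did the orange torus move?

3.5

From (3.3, 7.9) to (5.7, 5.4), the orange torus covered √(2.4² + 2.5²) ≈ 3.5 units.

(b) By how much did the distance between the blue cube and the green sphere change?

+2.2

They were about 8.8 units apart before and 11.0 after — 2.2 units further apart.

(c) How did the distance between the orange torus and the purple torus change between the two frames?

-1.7

Before: roughly 7.8 units apart; after: 6.1. That's 1.7 units closer together.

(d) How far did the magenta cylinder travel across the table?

2.0

From (2.0, 3.9) to (4.0, 4.1), the magenta cylinder covered √(2.0² + 0.2²) ≈ 2.0 units.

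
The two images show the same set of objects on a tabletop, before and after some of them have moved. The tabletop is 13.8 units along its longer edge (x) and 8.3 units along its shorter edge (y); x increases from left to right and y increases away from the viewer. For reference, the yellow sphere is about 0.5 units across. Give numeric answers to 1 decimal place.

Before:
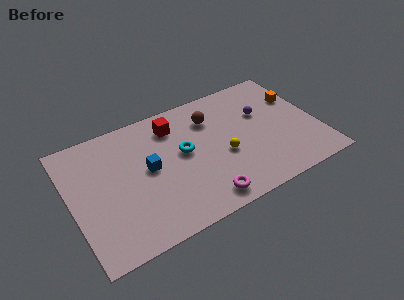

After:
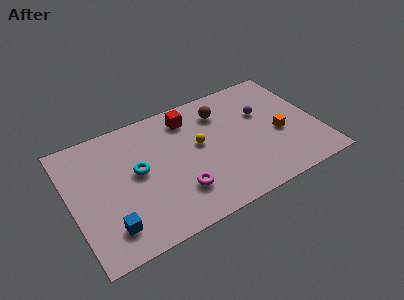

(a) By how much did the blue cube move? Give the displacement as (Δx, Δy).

(-2.5, -2.7)

The blue cube was at about (4.3, 4.4) and moved to about (1.8, 1.7).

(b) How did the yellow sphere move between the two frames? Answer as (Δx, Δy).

(-1.2, 1.3)

From the two frames, the yellow sphere sits at roughly (8.4, 3.4) before and (7.2, 4.7) after.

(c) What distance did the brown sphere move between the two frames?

0.6

The brown sphere was near (8.1, 6.2) before and (8.7, 6.4) after, so it travelled √(0.6² + 0.2²) ≈ 0.6 units.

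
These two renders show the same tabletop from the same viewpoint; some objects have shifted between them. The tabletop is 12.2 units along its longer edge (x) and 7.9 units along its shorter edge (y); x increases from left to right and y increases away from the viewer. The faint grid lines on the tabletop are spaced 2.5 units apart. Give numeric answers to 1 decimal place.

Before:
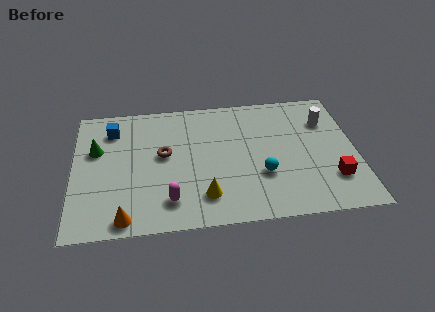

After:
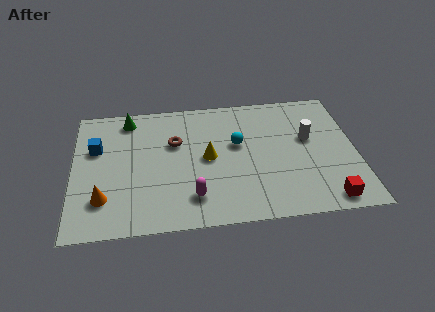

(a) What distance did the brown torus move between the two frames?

0.9

The brown torus was near (3.9, 4.4) before and (4.4, 5.1) after, so it travelled √(0.5² + 0.7²) ≈ 0.9 units.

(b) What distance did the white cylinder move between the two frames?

1.3

The white cylinder moved from about (11.0, 5.7) to (10.2, 4.7), a distance of √(0.8² + 1.0²) ≈ 1.3.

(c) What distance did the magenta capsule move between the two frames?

1.0

The magenta capsule was near (4.1, 1.6) before and (5.1, 1.7) after, so it travelled √(1.0² + 0.1²) ≈ 1.0 units.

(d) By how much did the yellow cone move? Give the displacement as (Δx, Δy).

(0.2, 2.3)

The yellow cone was at about (5.6, 1.7) and moved to about (5.8, 4.0).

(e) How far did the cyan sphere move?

2.2

The cyan sphere was near (8.1, 2.7) before and (7.1, 4.7) after, so it travelled √(1.0² + 2.0²) ≈ 2.2 units.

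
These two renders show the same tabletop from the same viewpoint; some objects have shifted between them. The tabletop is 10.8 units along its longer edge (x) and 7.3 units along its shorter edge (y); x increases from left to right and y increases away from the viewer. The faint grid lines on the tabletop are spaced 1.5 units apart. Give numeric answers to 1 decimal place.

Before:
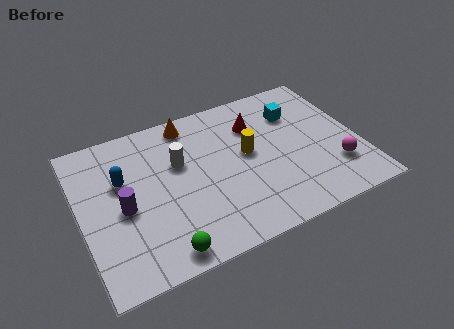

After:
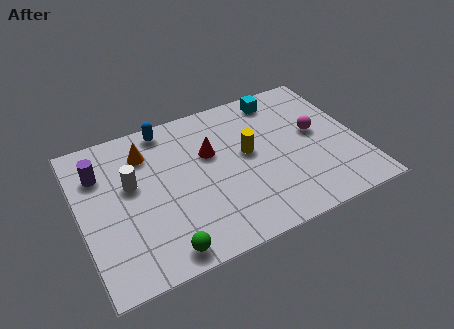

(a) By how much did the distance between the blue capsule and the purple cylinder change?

+1.7

Before: roughly 1.3 units apart; after: 3.0. That's 1.7 units further apart.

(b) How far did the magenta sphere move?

2.1

The magenta sphere moved from about (9.7, 2.0) to (9.2, 4.0), a distance of √(0.5² + 2.0²) ≈ 2.1.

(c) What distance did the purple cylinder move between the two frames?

2.1

The purple cylinder was near (1.6, 3.3) before and (0.9, 5.3) after, so it travelled √(0.7² + 2.0²) ≈ 2.1 units.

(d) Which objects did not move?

the yellow cylinder and the green sphere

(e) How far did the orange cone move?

2.0

From (4.5, 6.4) to (2.7, 5.6), the orange cone covered √(1.8² + 0.8²) ≈ 2.0 units.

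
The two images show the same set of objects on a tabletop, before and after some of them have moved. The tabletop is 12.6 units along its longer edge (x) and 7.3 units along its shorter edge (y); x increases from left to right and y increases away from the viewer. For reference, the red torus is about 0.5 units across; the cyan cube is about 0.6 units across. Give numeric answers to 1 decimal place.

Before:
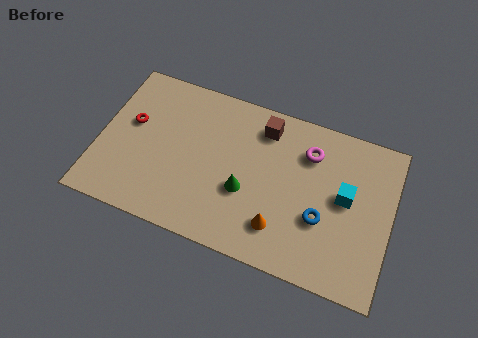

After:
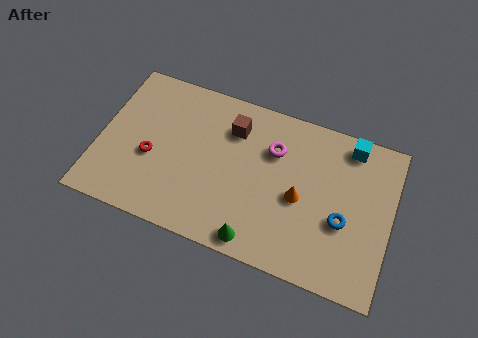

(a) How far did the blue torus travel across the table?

0.9

The blue torus was near (9.7, 2.7) before and (10.6, 2.9) after, so it travelled √(0.9² + 0.2²) ≈ 0.9 units.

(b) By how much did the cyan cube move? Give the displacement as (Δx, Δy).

(0.0, 2.4)

From the two frames, the cyan cube sits at roughly (10.6, 4.0) before and (10.6, 6.4) after.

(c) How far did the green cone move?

2.1

The green cone moved from about (6.4, 2.8) to (7.1, 0.8), a distance of √(0.7² + 2.0²) ≈ 2.1.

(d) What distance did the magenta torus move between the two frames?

1.6

The magenta torus was near (8.9, 5.5) before and (7.4, 5.1) after, so it travelled √(1.5² + 0.4²) ≈ 1.6 units.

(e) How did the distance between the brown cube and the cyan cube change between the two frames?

+0.9

Before: roughly 4.2 units apart; after: 5.1. That's 0.9 units further apart.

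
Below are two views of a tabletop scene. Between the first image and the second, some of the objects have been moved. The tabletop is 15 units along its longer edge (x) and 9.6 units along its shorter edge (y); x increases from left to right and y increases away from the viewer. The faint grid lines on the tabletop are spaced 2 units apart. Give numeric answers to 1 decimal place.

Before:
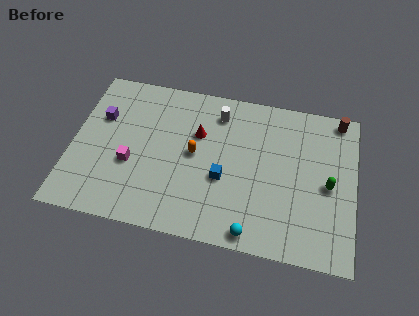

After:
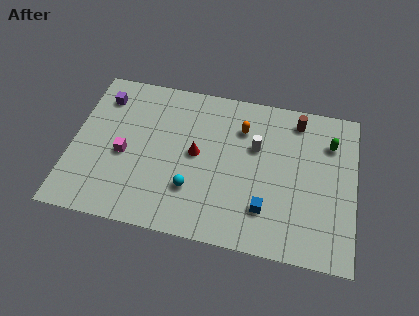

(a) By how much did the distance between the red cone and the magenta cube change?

-0.4

They were about 4.3 units apart before and 3.9 after — 0.4 units closer together.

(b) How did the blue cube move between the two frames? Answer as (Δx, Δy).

(2.3, -1.4)

The blue cube started near (8.1, 3.8) and ended near (10.4, 2.4).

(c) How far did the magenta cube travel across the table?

0.6

The magenta cube moved from about (3.2, 3.7) to (2.8, 4.2), a distance of √(0.4² + 0.5²) ≈ 0.6.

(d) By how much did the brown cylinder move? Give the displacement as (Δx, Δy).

(-2.2, -0.5)

From the two frames, the brown cylinder sits at roughly (14.0, 8.7) before and (11.8, 8.2) after.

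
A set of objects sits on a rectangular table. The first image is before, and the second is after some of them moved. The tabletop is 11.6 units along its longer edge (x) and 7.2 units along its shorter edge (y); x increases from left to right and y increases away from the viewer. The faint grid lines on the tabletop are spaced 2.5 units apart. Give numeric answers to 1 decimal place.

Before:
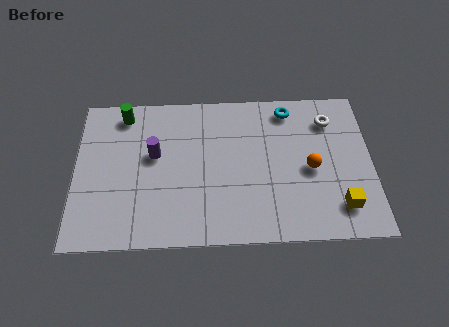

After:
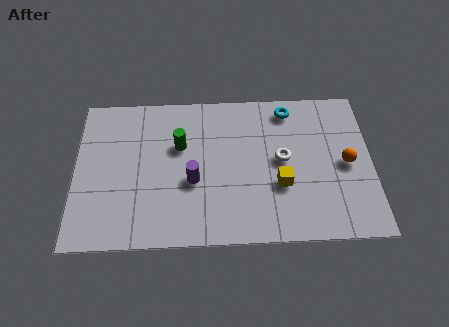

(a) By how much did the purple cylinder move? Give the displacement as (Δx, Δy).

(1.5, -1.3)

From the two frames, the purple cylinder sits at roughly (3.1, 4.2) before and (4.6, 2.9) after.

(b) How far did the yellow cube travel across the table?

2.5

The yellow cube moved from about (10.3, 1.5) to (8.0, 2.6), a distance of √(2.3² + 1.1²) ≈ 2.5.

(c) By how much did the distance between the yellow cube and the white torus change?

-2.9

Before: roughly 4.1 units apart; after: 1.2. That's 2.9 units closer together.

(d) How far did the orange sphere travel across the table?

1.4

The orange sphere moved from about (9.2, 3.3) to (10.6, 3.5), a distance of √(1.4² + 0.2²) ≈ 1.4.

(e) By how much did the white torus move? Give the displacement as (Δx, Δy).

(-1.9, -1.8)

The white torus started near (10.0, 5.6) and ended near (8.1, 3.8).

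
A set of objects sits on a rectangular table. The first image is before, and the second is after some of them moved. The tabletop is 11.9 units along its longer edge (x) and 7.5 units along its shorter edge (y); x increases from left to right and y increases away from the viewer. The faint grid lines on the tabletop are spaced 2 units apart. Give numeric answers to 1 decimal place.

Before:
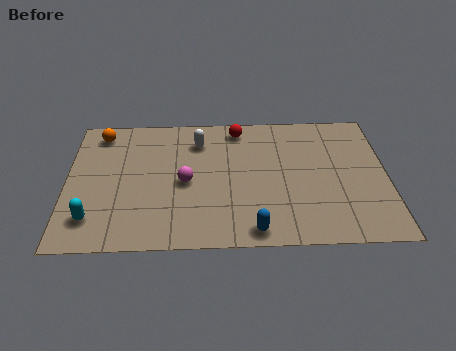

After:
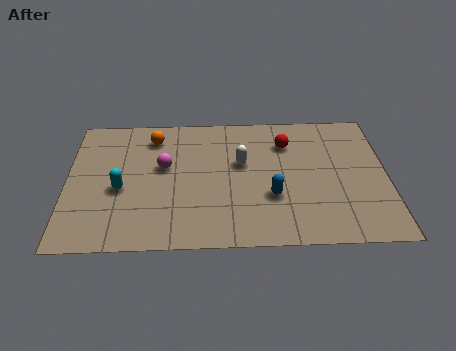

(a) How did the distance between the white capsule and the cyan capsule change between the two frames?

-1.0

Before: roughly 5.7 units apart; after: 4.7. That's 1.0 units closer together.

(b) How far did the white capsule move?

2.1

The white capsule moved from about (4.9, 5.8) to (6.5, 4.5), a distance of √(1.6² + 1.3²) ≈ 2.1.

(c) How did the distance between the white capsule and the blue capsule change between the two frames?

-3.2

Before: roughly 5.4 units apart; after: 2.2. That's 3.2 units closer together.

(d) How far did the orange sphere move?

2.0

The orange sphere moved from about (1.2, 6.4) to (3.2, 6.1), a distance of √(2.0² + 0.3²) ≈ 2.0.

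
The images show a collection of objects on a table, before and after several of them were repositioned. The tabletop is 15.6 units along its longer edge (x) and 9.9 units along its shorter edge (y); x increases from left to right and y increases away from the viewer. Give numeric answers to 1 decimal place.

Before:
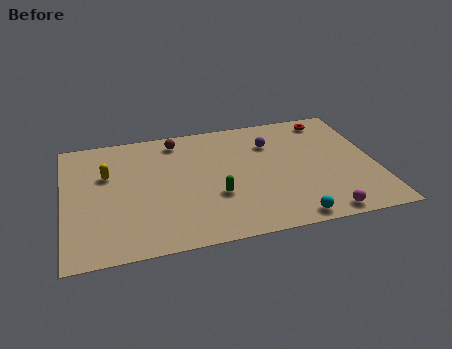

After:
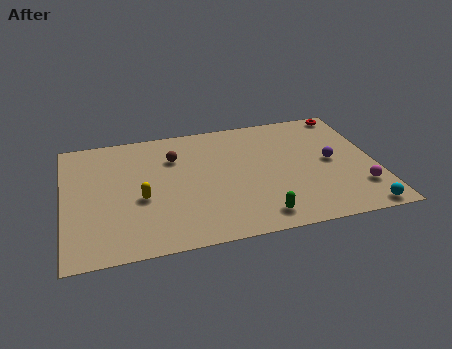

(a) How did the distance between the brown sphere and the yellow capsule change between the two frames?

-0.7

They were about 4.2 units apart before and 3.5 after — 0.7 units closer together.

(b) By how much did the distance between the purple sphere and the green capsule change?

+0.5

Before: roughly 4.8 units apart; after: 5.3. That's 0.5 units further apart.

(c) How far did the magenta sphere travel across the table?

2.6

The magenta sphere moved from about (12.6, 0.9) to (14.6, 2.5), a distance of √(2.0² + 1.6²) ≈ 2.6.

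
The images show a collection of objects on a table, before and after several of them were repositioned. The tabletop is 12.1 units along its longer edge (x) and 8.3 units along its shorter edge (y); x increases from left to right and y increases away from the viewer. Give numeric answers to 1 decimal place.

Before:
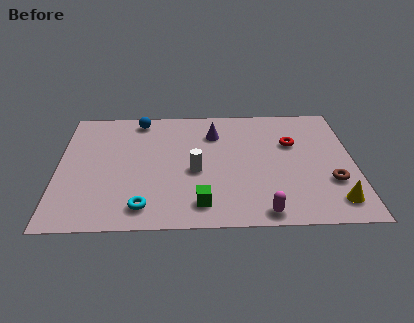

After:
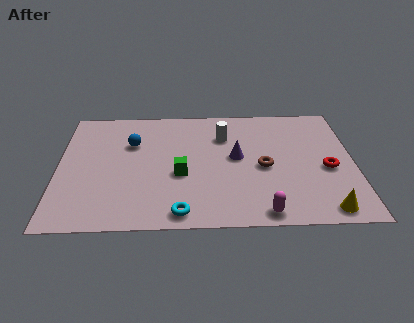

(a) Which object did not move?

the magenta capsule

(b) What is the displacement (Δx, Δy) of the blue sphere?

(-0.3, -1.7)

The blue sphere was at about (3.3, 7.3) and moved to about (3.0, 5.6).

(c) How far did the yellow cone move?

0.6

The yellow cone moved from about (11.2, 1.4) to (10.8, 0.9), a distance of √(0.4² + 0.5²) ≈ 0.6.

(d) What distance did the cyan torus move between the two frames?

1.6

The cyan torus was near (3.5, 1.3) before and (5.0, 0.9) after, so it travelled √(1.5² + 0.4²) ≈ 1.6 units.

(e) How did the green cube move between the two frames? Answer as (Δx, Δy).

(-0.8, 2.0)

The green cube was at about (5.8, 1.4) and moved to about (5.0, 3.4).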